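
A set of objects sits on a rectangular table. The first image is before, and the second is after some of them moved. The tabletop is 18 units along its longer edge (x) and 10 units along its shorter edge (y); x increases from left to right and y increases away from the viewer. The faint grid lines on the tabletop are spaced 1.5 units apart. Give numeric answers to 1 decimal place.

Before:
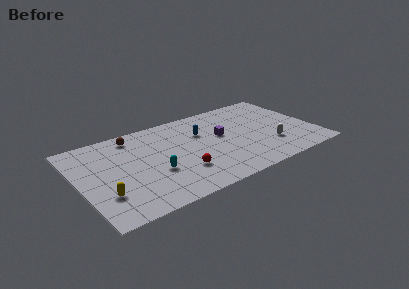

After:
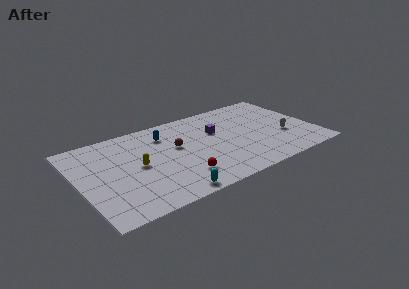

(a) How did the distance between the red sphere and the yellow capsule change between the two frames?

-1.8

Before: roughly 5.8 units apart; after: 4.0. That's 1.8 units closer together.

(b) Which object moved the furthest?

the brown sphere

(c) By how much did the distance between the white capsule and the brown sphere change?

-2.9

Before: roughly 11.3 units apart; after: 8.4. That's 2.9 units closer together.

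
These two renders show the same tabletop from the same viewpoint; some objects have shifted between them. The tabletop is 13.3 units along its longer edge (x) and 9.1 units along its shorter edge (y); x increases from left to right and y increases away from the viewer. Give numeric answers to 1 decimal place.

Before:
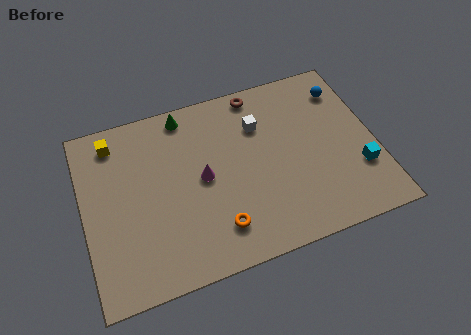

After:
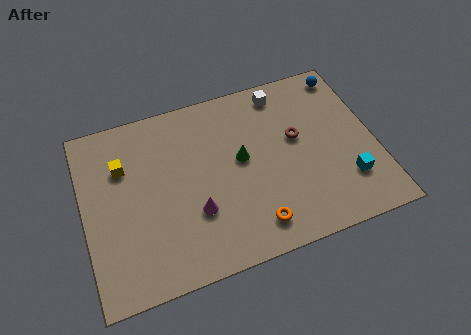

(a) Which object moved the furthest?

the green cone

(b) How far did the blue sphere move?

0.8

The blue sphere was near (12.2, 7.2) before and (12.4, 8.0) after, so it travelled √(0.2² + 0.8²) ≈ 0.8 units.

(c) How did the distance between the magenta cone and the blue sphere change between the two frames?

+1.7

They were about 7.3 units apart before and 9.0 after — 1.7 units further apart.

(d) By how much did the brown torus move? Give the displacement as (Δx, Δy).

(1.5, -2.9)

The brown torus was at about (8.3, 8.2) and moved to about (9.8, 5.3).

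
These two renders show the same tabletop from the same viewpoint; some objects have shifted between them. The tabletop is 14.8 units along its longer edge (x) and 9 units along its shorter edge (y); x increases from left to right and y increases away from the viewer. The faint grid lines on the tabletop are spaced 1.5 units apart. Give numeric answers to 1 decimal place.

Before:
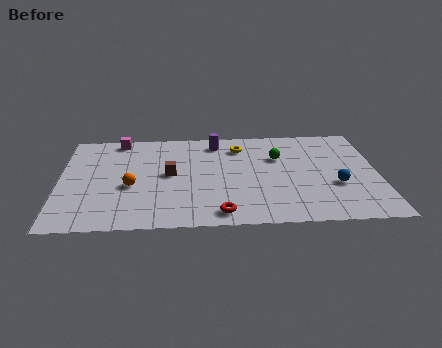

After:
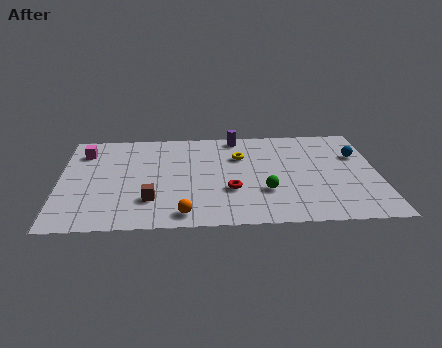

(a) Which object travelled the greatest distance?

the orange sphere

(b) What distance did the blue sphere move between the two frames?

2.9

The blue sphere moved from about (12.8, 3.3) to (13.9, 6.0), a distance of √(1.1² + 2.7²) ≈ 2.9.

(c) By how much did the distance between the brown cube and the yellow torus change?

+1.6

Before: roughly 4.1 units apart; after: 5.7. That's 1.6 units further apart.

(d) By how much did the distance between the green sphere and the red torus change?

-4.0

Before: roughly 5.6 units apart; after: 1.6. That's 4.0 units closer together.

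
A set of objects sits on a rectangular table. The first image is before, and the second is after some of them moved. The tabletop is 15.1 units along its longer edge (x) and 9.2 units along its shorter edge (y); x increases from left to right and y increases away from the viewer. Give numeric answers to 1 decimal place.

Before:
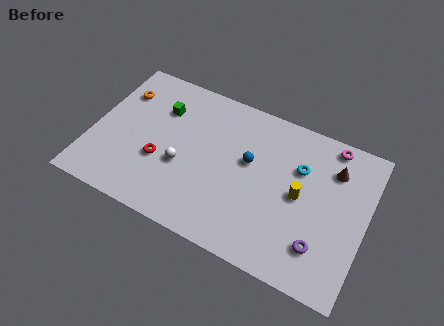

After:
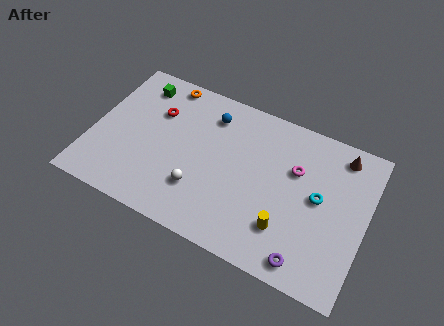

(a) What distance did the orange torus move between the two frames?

2.7

The orange torus was near (1.2, 6.8) before and (3.5, 8.3) after, so it travelled √(2.3² + 1.5²) ≈ 2.7 units.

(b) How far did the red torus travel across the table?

3.0

From (3.9, 3.4) to (3.3, 6.3), the red torus covered √(0.6² + 2.9²) ≈ 3.0 units.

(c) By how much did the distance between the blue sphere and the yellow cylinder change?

+3.9

The distance was about 3.0 in the first image and 6.9 in the second, so they moved 3.9 units further apart.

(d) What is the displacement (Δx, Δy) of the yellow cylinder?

(-0.5, -2.2)

The yellow cylinder was at about (11.5, 4.6) and moved to about (11.0, 2.4).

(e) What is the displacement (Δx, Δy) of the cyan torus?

(1.2, -1.3)

From the two frames, the cyan torus sits at roughly (11.3, 6.2) before and (12.5, 4.9) after.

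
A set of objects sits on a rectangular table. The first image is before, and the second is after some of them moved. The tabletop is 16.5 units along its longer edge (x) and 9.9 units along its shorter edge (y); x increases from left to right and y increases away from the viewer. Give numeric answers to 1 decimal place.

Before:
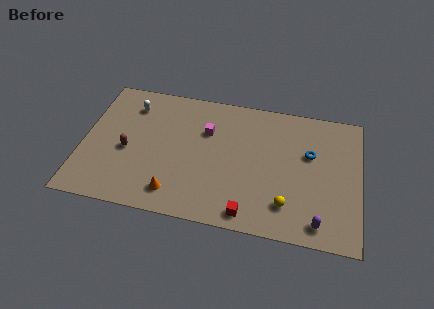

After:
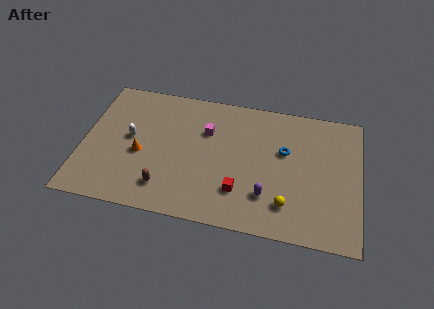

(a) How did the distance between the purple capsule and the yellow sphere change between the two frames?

-0.8

Before: roughly 2.1 units apart; after: 1.3. That's 0.8 units closer together.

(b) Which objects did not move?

the yellow sphere and the magenta cube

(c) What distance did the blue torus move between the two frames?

1.5

From (13.5, 6.2) to (12.0, 6.1), the blue torus covered √(1.5² + 0.1²) ≈ 1.5 units.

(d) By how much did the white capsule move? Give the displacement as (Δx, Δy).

(0.1, -2.5)

The white capsule started near (2.7, 7.8) and ended near (2.8, 5.3).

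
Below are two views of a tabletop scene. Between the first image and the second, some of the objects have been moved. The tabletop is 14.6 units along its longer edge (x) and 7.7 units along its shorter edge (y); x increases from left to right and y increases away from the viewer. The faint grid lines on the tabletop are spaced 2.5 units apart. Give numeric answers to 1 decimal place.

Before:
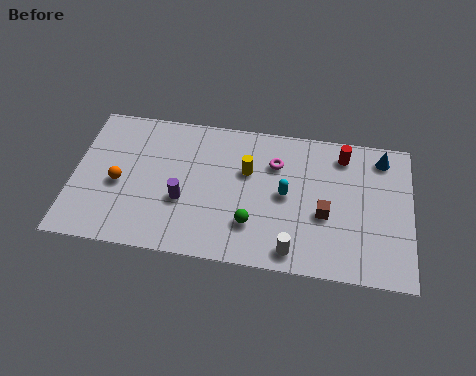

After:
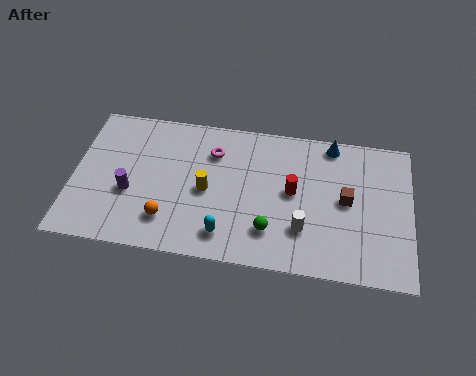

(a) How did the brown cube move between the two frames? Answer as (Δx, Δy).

(0.9, 0.9)

From the two frames, the brown cube sits at roughly (10.9, 3.1) before and (11.8, 4.0) after.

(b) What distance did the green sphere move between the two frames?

0.8

The green sphere was near (7.8, 2.1) before and (8.6, 1.9) after, so it travelled √(0.8² + 0.2²) ≈ 0.8 units.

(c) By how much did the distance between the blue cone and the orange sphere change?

-3.1

They were about 11.7 units apart before and 8.6 after — 3.1 units closer together.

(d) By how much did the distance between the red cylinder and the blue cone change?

+1.5

The distance was about 1.7 in the first image and 3.2 in the second, so they moved 1.5 units further apart.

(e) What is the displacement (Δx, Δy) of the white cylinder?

(0.4, 1.2)

The white cylinder was at about (9.6, 1.0) and moved to about (10.0, 2.2).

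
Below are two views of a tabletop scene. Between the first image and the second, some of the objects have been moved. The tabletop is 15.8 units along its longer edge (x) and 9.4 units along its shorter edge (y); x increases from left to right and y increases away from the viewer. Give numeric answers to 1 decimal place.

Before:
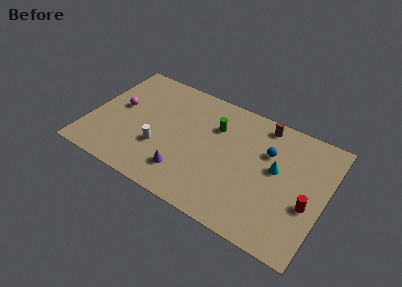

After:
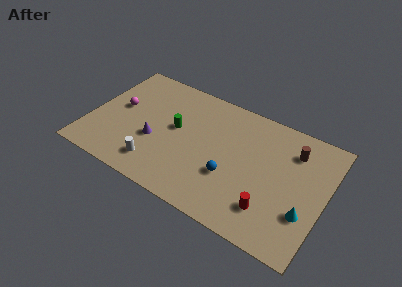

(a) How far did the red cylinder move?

2.7

From (14.8, 3.7) to (12.5, 2.2), the red cylinder covered √(2.3² + 1.5²) ≈ 2.7 units.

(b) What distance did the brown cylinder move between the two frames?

2.5

The brown cylinder moved from about (11.2, 8.3) to (13.4, 7.2), a distance of √(2.2² + 1.1²) ≈ 2.5.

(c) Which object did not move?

the magenta sphere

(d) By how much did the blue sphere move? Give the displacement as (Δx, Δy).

(-2.1, -3.0)

The blue sphere started near (11.8, 6.3) and ended near (9.7, 3.3).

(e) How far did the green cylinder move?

2.9

From (8.2, 6.6) to (5.7, 5.2), the green cylinder covered √(2.5² + 1.4²) ≈ 2.9 units.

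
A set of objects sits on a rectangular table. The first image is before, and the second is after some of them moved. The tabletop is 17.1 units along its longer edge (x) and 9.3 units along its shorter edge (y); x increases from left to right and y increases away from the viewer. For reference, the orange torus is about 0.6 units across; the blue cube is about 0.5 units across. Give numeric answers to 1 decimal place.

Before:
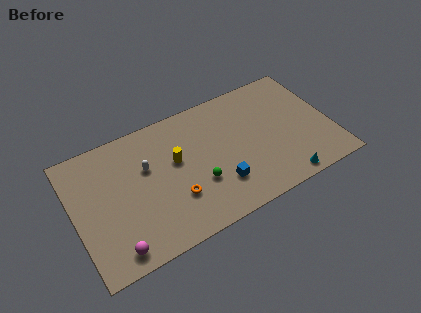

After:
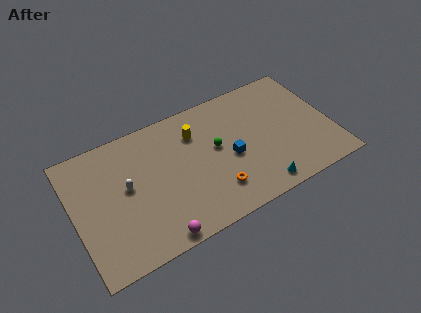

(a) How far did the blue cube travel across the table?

1.9

From (9.3, 2.5) to (10.3, 4.1), the blue cube covered √(1.0² + 1.6²) ≈ 1.9 units.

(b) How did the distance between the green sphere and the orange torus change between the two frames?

+1.4

The distance was about 1.6 in the first image and 3.0 in the second, so they moved 1.4 units further apart.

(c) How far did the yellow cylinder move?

2.1

The yellow cylinder was near (6.8, 5.5) before and (8.3, 6.9) after, so it travelled √(1.5² + 1.4²) ≈ 2.1 units.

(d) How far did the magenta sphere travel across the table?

2.7

The magenta sphere was near (2.2, 1.2) before and (4.9, 0.8) after, so it travelled √(2.7² + 0.4²) ≈ 2.7 units.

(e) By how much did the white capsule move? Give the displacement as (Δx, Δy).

(-1.4, -0.8)

The white capsule was at about (4.9, 5.9) and moved to about (3.5, 5.1).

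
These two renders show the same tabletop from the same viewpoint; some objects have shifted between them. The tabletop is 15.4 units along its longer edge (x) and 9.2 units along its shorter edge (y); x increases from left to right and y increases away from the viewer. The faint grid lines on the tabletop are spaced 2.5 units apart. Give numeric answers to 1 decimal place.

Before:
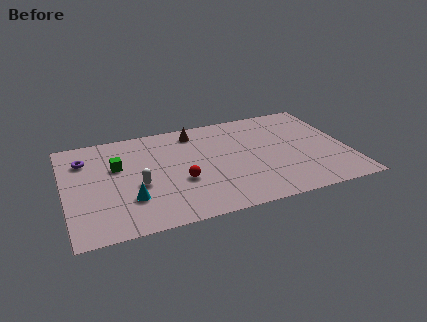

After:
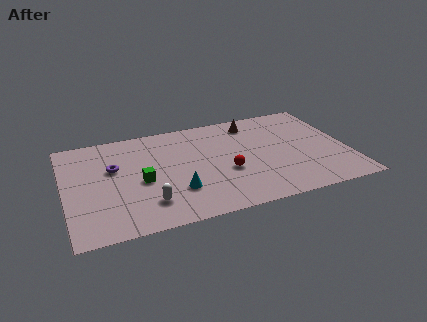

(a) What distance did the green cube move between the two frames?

2.1

From (2.9, 5.8) to (4.1, 4.1), the green cube covered √(1.2² + 1.7²) ≈ 2.1 units.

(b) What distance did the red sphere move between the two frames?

2.5

The red sphere was near (6.2, 3.5) before and (8.7, 3.6) after, so it travelled √(2.5² + 0.1²) ≈ 2.5 units.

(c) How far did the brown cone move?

3.2

The brown cone moved from about (7.3, 7.8) to (10.5, 7.7), a distance of √(3.2² + 0.1²) ≈ 3.2.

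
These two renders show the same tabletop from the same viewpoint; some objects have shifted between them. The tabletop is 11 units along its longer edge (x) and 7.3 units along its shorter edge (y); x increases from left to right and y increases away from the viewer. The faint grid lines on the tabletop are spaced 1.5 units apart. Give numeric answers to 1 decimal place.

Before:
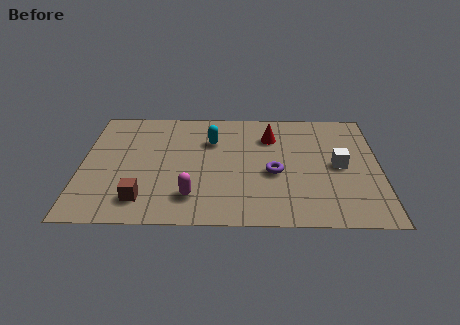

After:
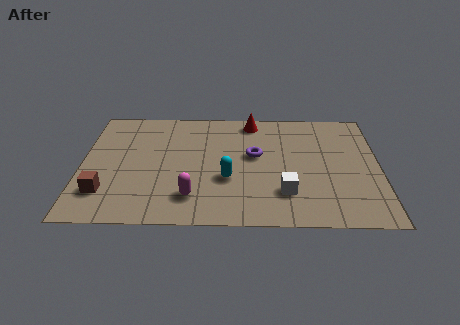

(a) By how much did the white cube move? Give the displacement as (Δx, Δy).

(-2.0, -1.7)

From the two frames, the white cube sits at roughly (9.5, 3.6) before and (7.5, 1.9) after.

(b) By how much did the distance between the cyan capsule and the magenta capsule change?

-1.9

Before: roughly 3.6 units apart; after: 1.7. That's 1.9 units closer together.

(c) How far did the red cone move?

1.2

The red cone moved from about (7.0, 5.4) to (6.3, 6.4), a distance of √(0.7² + 1.0²) ≈ 1.2.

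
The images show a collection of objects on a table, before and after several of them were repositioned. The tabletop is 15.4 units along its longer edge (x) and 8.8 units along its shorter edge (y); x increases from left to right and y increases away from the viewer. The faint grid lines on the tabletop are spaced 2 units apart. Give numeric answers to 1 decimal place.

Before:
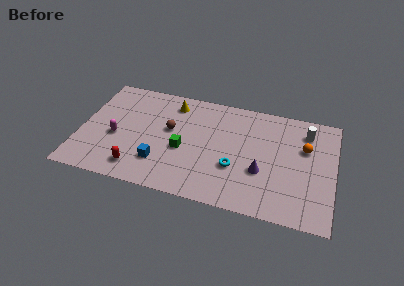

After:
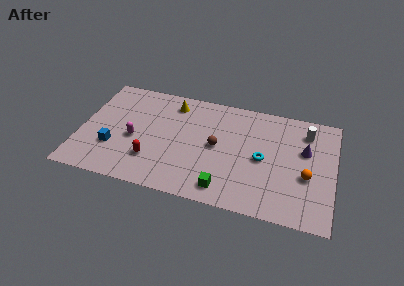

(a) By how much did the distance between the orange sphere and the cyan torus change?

-2.1

Before: roughly 4.9 units apart; after: 2.8. That's 2.1 units closer together.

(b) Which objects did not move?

the white cylinder and the yellow cone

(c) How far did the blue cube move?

2.9

From (5.0, 2.3) to (2.1, 2.8), the blue cube covered √(2.9² + 0.5²) ≈ 2.9 units.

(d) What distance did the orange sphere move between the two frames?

2.2

From (13.6, 5.7) to (13.8, 3.5), the orange sphere covered √(0.2² + 2.2²) ≈ 2.2 units.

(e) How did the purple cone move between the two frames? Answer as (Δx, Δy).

(2.5, 2.3)

From the two frames, the purple cone sits at roughly (11.1, 3.2) before and (13.6, 5.5) after.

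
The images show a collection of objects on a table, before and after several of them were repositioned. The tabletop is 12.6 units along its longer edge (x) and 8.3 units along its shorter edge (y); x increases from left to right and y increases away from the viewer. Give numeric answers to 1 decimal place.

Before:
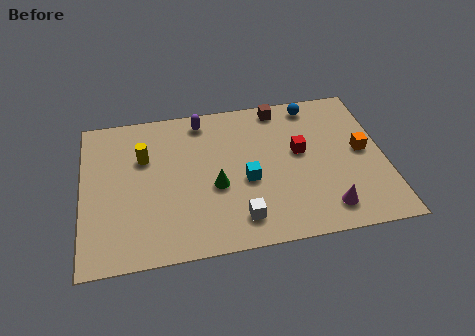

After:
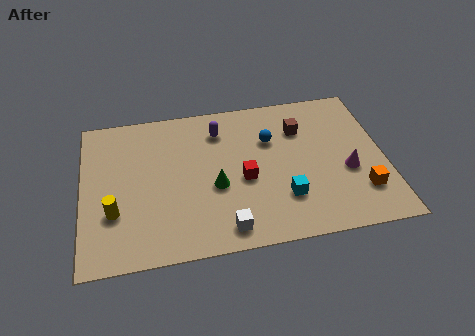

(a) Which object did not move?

the green cone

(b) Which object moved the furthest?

the yellow cylinder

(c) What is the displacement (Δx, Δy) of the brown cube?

(0.8, -1.4)

The brown cube was at about (8.4, 7.4) and moved to about (9.2, 6.0).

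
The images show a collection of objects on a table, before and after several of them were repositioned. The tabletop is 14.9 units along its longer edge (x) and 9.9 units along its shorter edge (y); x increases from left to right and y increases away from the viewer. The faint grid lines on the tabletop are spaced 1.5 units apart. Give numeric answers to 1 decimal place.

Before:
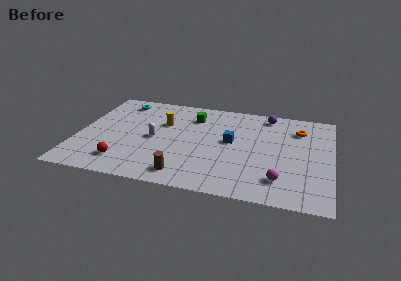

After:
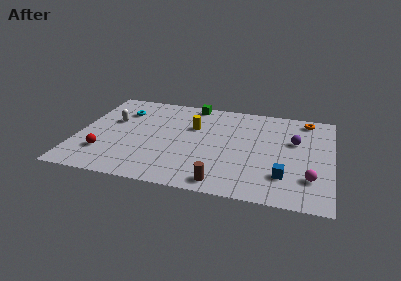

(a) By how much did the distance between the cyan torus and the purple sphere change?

+1.6

They were about 8.8 units apart before and 10.4 after — 1.6 units further apart.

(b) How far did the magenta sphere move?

1.8

From (12.0, 2.1) to (13.7, 2.6), the magenta sphere covered √(1.7² + 0.5²) ≈ 1.8 units.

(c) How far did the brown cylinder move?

2.2

The brown cylinder was near (6.5, 1.4) before and (8.7, 1.1) after, so it travelled √(2.2² + 0.3²) ≈ 2.2 units.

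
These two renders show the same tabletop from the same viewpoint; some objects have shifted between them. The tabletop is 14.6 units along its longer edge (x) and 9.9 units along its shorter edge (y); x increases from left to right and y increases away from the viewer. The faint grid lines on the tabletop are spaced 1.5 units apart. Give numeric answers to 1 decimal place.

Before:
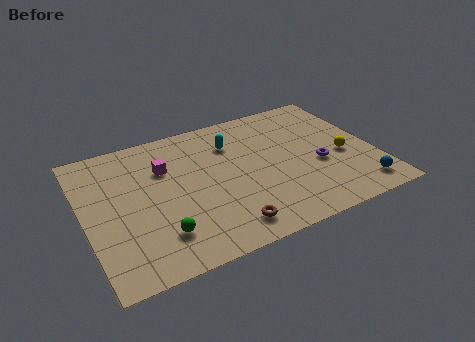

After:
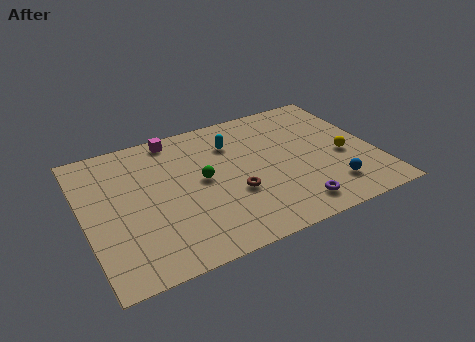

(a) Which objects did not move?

the yellow sphere and the cyan capsule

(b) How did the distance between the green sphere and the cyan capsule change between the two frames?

-3.8

The distance was about 6.6 in the first image and 2.8 in the second, so they moved 3.8 units closer together.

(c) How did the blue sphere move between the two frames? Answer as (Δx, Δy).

(-1.4, 0.6)

From the two frames, the blue sphere sits at roughly (13.4, 1.5) before and (12.0, 2.1) after.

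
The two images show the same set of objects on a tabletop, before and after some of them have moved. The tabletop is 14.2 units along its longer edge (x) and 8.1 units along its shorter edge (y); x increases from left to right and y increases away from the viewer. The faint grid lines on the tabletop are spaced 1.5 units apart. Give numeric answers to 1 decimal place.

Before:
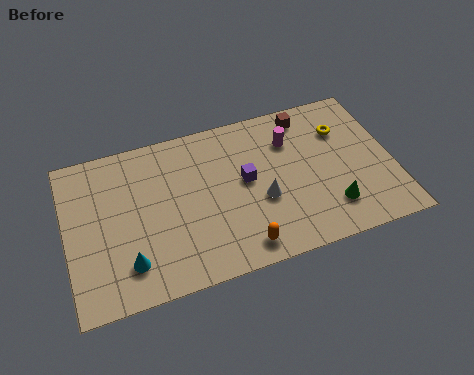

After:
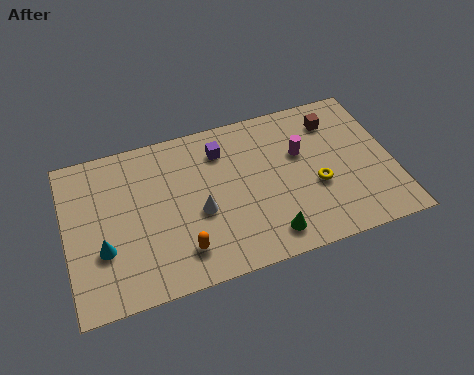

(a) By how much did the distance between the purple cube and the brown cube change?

+1.1

The distance was about 3.9 in the first image and 5.0 in the second, so they moved 1.1 units further apart.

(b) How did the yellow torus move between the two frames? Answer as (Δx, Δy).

(-1.4, -2.6)

The yellow torus was at about (12.2, 5.8) and moved to about (10.8, 3.2).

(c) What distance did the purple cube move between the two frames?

2.1

The purple cube moved from about (7.8, 4.4) to (6.9, 6.3), a distance of √(0.9² + 1.9²) ≈ 2.1.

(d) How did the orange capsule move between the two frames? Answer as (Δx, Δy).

(-2.5, 0.6)

The orange capsule was at about (7.3, 1.1) and moved to about (4.8, 1.7).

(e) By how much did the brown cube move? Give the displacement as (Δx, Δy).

(1.2, -0.6)

The brown cube was at about (10.7, 7.0) and moved to about (11.9, 6.4).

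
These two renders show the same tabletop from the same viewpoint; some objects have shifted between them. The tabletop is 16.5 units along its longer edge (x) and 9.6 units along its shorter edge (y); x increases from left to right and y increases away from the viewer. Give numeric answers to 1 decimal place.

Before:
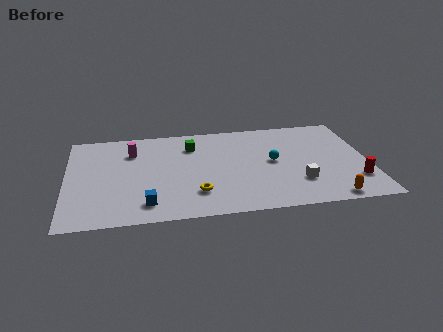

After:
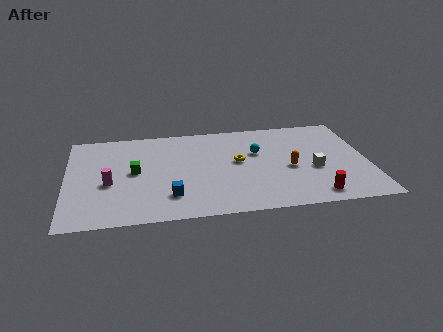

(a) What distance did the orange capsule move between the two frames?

3.9

The orange capsule was near (14.2, 0.9) before and (12.2, 4.2) after, so it travelled √(2.0² + 3.3²) ≈ 3.9 units.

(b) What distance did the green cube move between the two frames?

3.9

From (6.9, 7.3) to (3.7, 5.0), the green cube covered √(3.2² + 2.3²) ≈ 3.9 units.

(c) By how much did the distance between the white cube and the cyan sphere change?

+1.1

Before: roughly 2.6 units apart; after: 3.7. That's 1.1 units further apart.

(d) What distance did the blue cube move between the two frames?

1.4

From (4.3, 1.7) to (5.6, 2.3), the blue cube covered √(1.3² + 0.6²) ≈ 1.4 units.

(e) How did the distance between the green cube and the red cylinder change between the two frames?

+0.4

The distance was about 10.0 in the first image and 10.4 in the second, so they moved 0.4 units further apart.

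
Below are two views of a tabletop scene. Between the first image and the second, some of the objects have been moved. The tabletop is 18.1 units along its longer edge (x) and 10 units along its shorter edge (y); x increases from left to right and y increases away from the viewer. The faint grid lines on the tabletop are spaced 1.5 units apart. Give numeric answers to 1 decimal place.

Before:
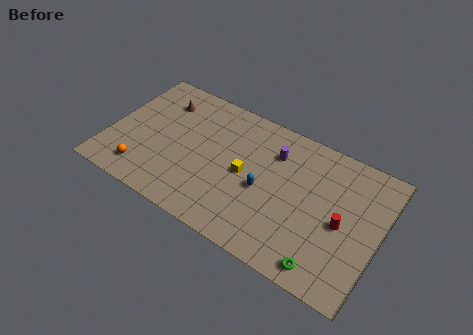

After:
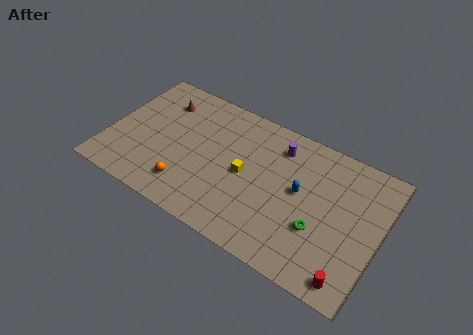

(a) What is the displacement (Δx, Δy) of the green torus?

(-0.8, 2.3)

From the two frames, the green torus sits at roughly (15.1, 1.2) before and (14.3, 3.5) after.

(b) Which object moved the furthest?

the red cylinder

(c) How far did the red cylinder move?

3.5

The red cylinder was near (15.7, 4.6) before and (16.7, 1.2) after, so it travelled √(1.0² + 3.4²) ≈ 3.5 units.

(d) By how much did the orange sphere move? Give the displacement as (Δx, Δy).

(3.0, 0.3)

The orange sphere started near (2.7, 1.8) and ended near (5.7, 2.1).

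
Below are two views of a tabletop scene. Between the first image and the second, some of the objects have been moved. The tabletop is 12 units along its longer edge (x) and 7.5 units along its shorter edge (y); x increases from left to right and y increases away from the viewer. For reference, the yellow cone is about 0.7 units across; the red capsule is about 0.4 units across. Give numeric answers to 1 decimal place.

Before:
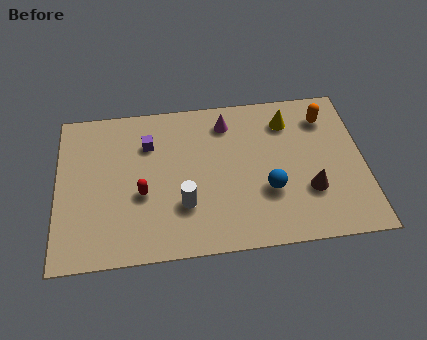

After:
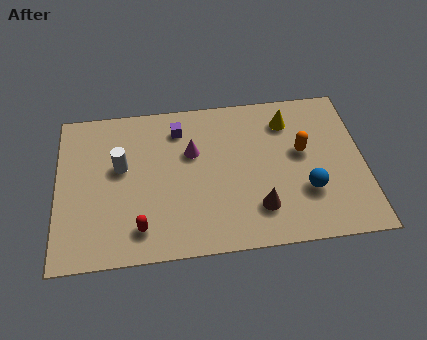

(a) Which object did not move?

the yellow cone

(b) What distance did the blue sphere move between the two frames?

1.5

The blue sphere moved from about (8.2, 2.6) to (9.7, 2.4), a distance of √(1.5² + 0.2²) ≈ 1.5.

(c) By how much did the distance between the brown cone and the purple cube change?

-1.7

Before: roughly 6.9 units apart; after: 5.2. That's 1.7 units closer together.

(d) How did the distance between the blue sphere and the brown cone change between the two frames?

+0.4

Before: roughly 1.6 units apart; after: 2.0. That's 0.4 units further apart.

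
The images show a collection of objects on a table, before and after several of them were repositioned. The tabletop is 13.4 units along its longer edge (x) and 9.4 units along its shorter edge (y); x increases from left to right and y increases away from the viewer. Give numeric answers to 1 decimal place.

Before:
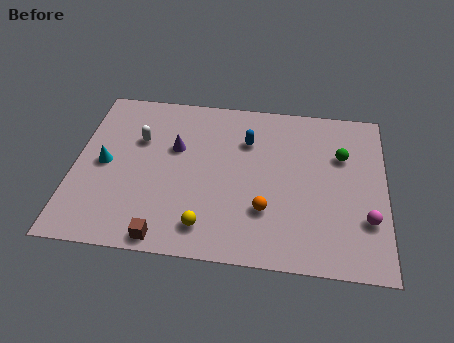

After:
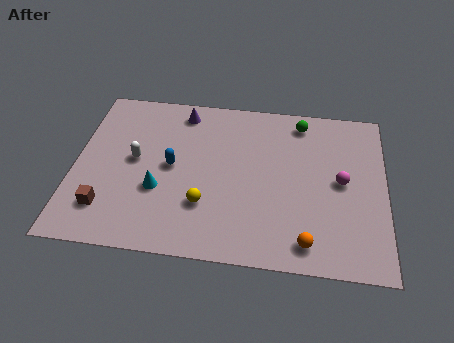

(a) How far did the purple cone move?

2.2

The purple cone was near (4.3, 5.9) before and (4.5, 8.1) after, so it travelled √(0.2² + 2.2²) ≈ 2.2 units.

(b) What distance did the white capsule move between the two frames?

1.2

From (2.7, 6.2) to (2.6, 5.0), the white capsule covered √(0.1² + 1.2²) ≈ 1.2 units.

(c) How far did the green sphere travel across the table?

2.5

The green sphere was near (11.5, 6.3) before and (9.7, 8.1) after, so it travelled √(1.8² + 1.8²) ≈ 2.5 units.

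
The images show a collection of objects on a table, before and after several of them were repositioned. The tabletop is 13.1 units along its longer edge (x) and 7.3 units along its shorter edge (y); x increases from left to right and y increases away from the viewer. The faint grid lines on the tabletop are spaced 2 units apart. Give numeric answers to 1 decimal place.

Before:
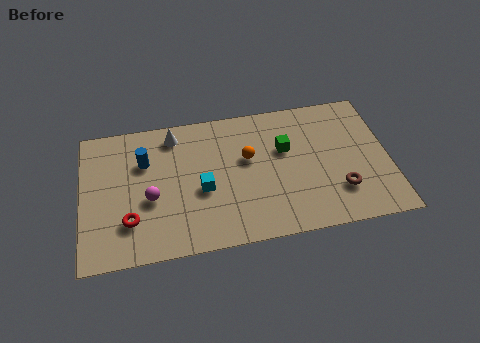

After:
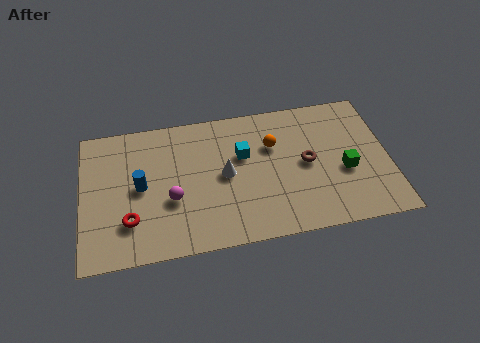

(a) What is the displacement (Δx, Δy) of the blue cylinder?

(-0.2, -1.3)

From the two frames, the blue cylinder sits at roughly (2.7, 5.0) before and (2.5, 3.7) after.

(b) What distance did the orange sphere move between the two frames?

1.2

The orange sphere moved from about (7.1, 4.4) to (8.2, 4.9), a distance of √(1.1² + 0.5²) ≈ 1.2.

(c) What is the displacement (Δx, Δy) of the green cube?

(2.5, -1.6)

The green cube was at about (8.7, 4.6) and moved to about (11.2, 3.0).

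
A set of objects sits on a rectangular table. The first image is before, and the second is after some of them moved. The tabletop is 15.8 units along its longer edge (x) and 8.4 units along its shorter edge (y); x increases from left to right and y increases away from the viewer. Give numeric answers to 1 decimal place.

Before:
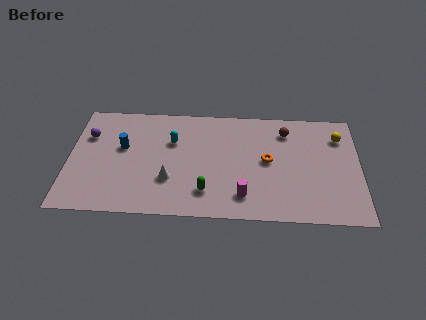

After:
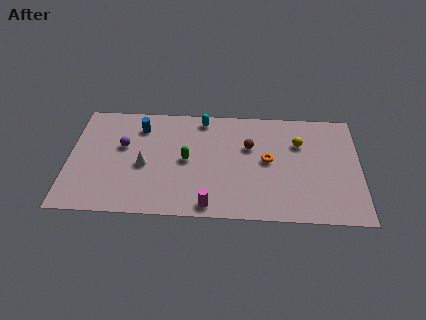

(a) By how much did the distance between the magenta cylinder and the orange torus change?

+1.7

The distance was about 3.0 in the first image and 4.7 in the second, so they moved 1.7 units further apart.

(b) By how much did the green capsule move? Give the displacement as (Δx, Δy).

(-1.1, 2.3)

The green capsule started near (7.5, 1.9) and ended near (6.4, 4.2).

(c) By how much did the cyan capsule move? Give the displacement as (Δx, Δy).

(1.6, 1.8)

The cyan capsule was at about (5.6, 5.6) and moved to about (7.2, 7.4).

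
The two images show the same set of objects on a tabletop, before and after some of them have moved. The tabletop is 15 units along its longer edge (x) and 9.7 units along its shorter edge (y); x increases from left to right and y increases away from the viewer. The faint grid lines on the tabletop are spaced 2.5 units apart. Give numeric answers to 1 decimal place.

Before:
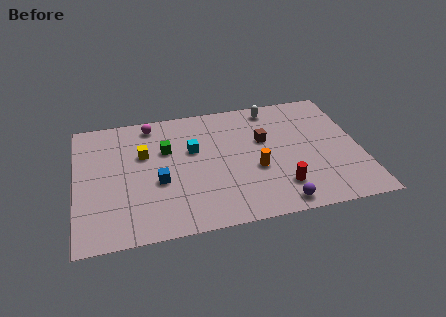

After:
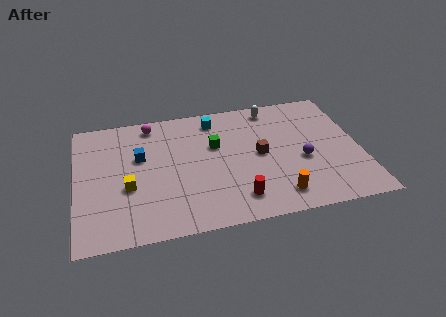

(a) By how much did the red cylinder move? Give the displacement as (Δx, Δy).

(-2.3, -0.4)

The red cylinder started near (10.6, 2.2) and ended near (8.3, 1.8).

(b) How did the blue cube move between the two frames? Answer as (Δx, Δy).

(-0.9, 2.1)

The blue cube was at about (4.3, 3.9) and moved to about (3.4, 6.0).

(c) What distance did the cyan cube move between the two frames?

2.6

From (6.2, 6.0) to (7.5, 8.2), the cyan cube covered √(1.3² + 2.2²) ≈ 2.6 units.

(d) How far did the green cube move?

2.6

The green cube moved from about (4.8, 6.3) to (7.4, 6.1), a distance of √(2.6² + 0.2²) ≈ 2.6.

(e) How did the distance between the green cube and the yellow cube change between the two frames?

+4.0

They were about 1.2 units apart before and 5.2 after — 4.0 units further apart.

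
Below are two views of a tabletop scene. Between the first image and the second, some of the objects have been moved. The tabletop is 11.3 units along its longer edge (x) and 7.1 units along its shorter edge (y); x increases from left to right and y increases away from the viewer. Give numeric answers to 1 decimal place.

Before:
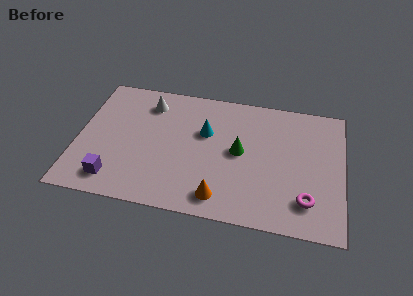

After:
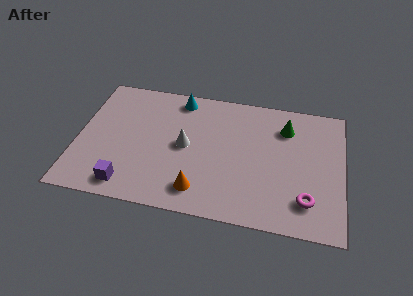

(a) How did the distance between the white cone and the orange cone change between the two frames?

-3.3

Before: roughly 5.7 units apart; after: 2.4. That's 3.3 units closer together.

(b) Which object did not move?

the magenta torus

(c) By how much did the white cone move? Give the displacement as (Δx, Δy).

(1.7, -2.1)

The white cone was at about (2.9, 5.7) and moved to about (4.6, 3.6).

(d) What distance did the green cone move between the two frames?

2.5

From (6.9, 3.7) to (8.8, 5.4), the green cone covered √(1.9² + 1.7²) ≈ 2.5 units.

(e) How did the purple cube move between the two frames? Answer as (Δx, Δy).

(0.6, -0.2)

The purple cube started near (1.7, 1.2) and ended near (2.3, 1.0).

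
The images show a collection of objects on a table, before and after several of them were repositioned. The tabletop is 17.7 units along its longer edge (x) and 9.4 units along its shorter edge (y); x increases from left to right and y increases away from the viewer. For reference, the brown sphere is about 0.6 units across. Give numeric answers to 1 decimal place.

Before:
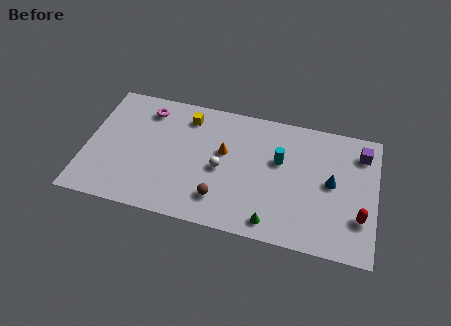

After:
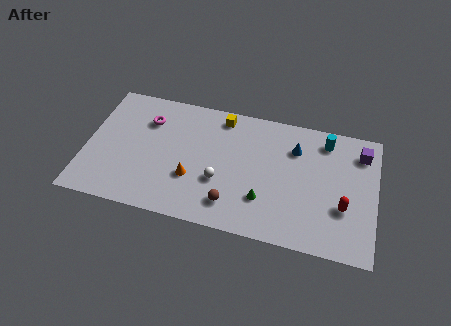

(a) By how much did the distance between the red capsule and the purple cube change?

-0.4

They were about 4.7 units apart before and 4.3 after — 0.4 units closer together.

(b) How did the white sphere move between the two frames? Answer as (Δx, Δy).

(0.0, -0.9)

The white sphere was at about (8.3, 4.3) and moved to about (8.3, 3.4).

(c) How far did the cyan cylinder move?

3.4

From (11.8, 5.8) to (14.5, 7.9), the cyan cylinder covered √(2.7² + 2.1²) ≈ 3.4 units.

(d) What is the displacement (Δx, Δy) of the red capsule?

(-1.0, 0.5)

The red capsule started near (16.8, 2.8) and ended near (15.8, 3.3).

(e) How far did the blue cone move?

3.0

The blue cone was near (15.0, 4.9) before and (12.7, 6.9) after, so it travelled √(2.3² + 2.0²) ≈ 3.0 units.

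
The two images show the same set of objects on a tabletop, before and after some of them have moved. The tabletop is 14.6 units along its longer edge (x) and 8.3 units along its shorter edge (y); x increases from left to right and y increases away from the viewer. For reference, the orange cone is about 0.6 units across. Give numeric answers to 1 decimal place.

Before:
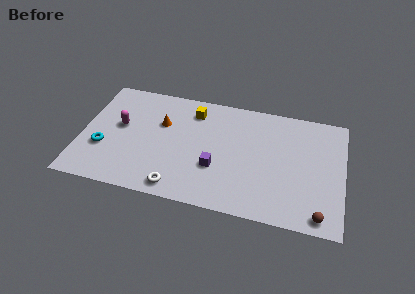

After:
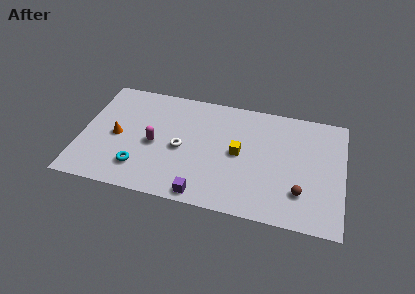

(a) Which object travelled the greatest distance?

the yellow cube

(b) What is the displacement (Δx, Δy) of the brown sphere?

(-1.1, 1.3)

The brown sphere started near (13.4, 0.9) and ended near (12.3, 2.2).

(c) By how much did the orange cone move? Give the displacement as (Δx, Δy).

(-2.4, -1.5)

The orange cone was at about (4.4, 5.4) and moved to about (2.0, 3.9).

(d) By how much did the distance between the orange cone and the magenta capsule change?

-0.3

They were about 2.4 units apart before and 2.1 after — 0.3 units closer together.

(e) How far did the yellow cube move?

3.7

The yellow cube moved from about (6.1, 6.7) to (8.8, 4.2), a distance of √(2.7² + 2.5²) ≈ 3.7.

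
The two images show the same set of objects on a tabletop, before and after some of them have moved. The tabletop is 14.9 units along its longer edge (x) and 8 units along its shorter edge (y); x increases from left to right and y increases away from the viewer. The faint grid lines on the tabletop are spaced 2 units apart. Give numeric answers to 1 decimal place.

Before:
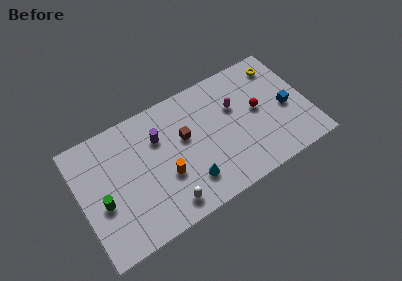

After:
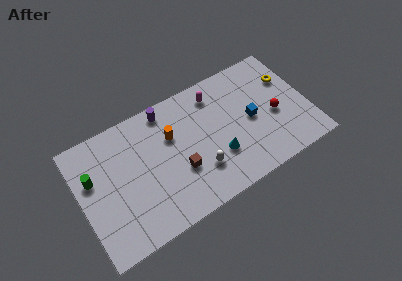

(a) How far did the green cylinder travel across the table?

1.8

The green cylinder moved from about (1.3, 3.3) to (0.9, 5.1), a distance of √(0.4² + 1.8²) ≈ 1.8.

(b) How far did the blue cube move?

2.3

From (13.5, 3.6) to (11.2, 3.9), the blue cube covered √(2.3² + 0.3²) ≈ 2.3 units.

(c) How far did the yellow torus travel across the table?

1.2

The yellow torus was near (13.5, 6.6) before and (13.9, 5.5) after, so it travelled √(0.4² + 1.1²) ≈ 1.2 units.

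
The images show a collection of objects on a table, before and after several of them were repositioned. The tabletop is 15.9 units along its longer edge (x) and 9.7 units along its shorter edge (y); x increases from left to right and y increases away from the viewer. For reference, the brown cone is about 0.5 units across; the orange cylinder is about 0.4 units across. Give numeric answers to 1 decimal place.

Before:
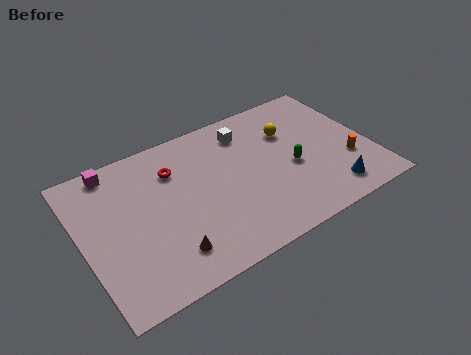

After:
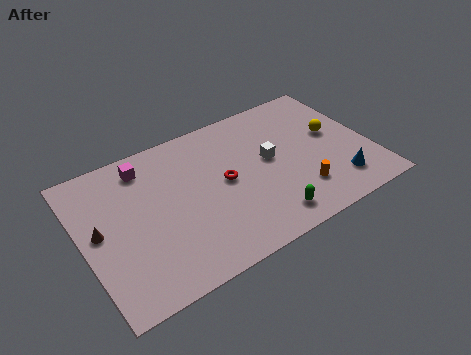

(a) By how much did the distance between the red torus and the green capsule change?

-2.9

They were about 6.8 units apart before and 3.9 after — 2.9 units closer together.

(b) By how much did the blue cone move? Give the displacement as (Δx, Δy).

(0.5, 0.4)

The blue cone was at about (13.2, 1.6) and moved to about (13.7, 2.0).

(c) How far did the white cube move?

2.7

The white cube moved from about (9.5, 7.8) to (10.4, 5.3), a distance of √(0.9² + 2.5²) ≈ 2.7.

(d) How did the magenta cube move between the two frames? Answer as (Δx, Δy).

(1.6, -0.6)

The magenta cube was at about (2.2, 8.7) and moved to about (3.8, 8.1).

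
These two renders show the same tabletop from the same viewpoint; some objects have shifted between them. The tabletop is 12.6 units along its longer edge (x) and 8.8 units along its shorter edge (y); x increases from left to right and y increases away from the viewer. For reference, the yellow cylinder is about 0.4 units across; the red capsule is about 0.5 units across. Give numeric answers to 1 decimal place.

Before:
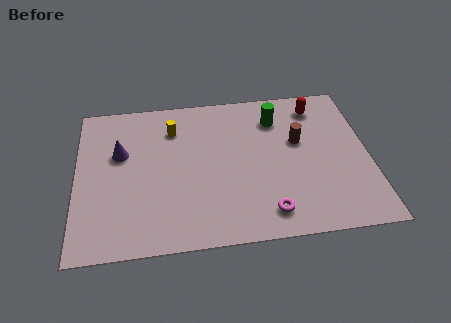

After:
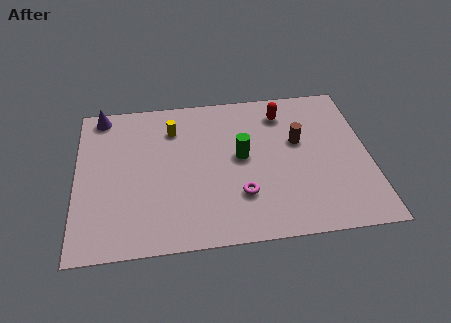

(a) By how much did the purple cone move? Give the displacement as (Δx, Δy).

(-0.8, 2.4)

The purple cone was at about (1.9, 5.5) and moved to about (1.1, 7.9).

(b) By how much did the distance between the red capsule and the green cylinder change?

+1.2

Before: roughly 1.9 units apart; after: 3.1. That's 1.2 units further apart.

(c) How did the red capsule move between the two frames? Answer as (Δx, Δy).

(-1.5, -0.2)

The red capsule started near (10.5, 7.3) and ended near (9.0, 7.1).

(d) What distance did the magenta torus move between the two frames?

1.6

From (8.1, 1.4) to (7.0, 2.5), the magenta torus covered √(1.1² + 1.1²) ≈ 1.6 units.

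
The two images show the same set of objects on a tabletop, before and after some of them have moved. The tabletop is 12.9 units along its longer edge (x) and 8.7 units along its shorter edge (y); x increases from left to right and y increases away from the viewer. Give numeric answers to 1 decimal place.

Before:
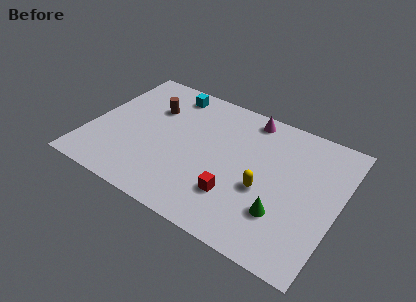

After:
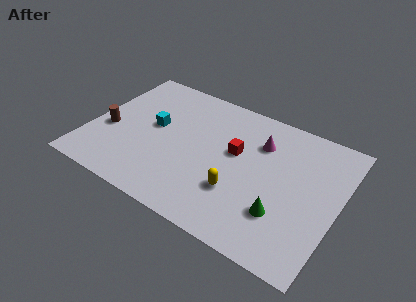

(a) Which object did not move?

the green cone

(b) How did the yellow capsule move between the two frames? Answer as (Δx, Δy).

(-1.2, -0.8)

The yellow capsule started near (9.2, 3.5) and ended near (8.0, 2.7).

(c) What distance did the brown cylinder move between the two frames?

3.1

The brown cylinder moved from about (2.9, 6.0) to (1.0, 3.5), a distance of √(1.9² + 2.5²) ≈ 3.1.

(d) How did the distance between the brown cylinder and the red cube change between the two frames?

+0.5

The distance was about 6.2 in the first image and 6.7 in the second, so they moved 0.5 units further apart.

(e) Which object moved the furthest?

the brown cylinder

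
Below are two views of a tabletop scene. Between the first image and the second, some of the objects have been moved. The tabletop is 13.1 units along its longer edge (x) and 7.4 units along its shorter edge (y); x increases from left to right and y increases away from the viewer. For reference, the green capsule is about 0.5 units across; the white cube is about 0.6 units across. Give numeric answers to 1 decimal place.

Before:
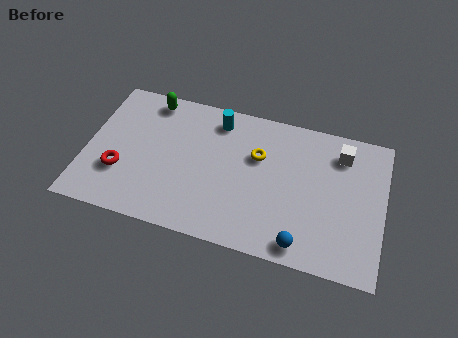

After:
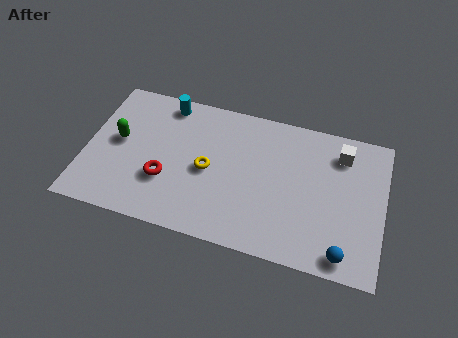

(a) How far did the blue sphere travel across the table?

1.8

The blue sphere moved from about (9.7, 0.9) to (11.5, 0.9), a distance of √(1.8² + 0.0²) ≈ 1.8.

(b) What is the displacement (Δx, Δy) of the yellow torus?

(-2.1, -1.3)

The yellow torus was at about (7.5, 4.8) and moved to about (5.4, 3.5).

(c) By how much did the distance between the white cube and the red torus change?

-1.9

The distance was about 10.1 in the first image and 8.2 in the second, so they moved 1.9 units closer together.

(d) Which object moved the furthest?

the green capsule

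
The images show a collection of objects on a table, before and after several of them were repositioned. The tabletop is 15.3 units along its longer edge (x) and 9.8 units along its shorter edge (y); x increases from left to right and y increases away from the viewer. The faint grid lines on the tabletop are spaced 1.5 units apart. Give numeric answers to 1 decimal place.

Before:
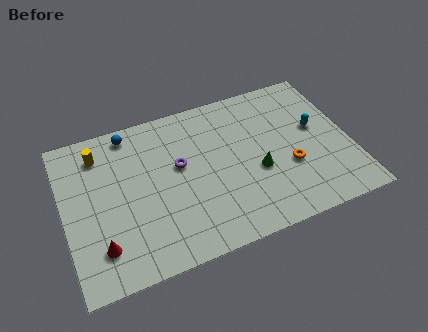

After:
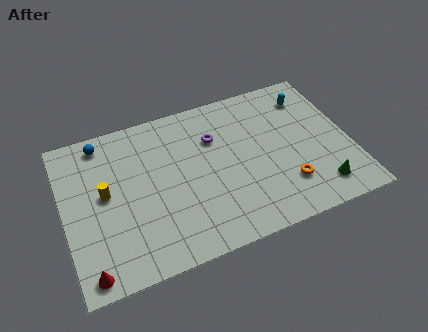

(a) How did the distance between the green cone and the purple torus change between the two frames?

+2.8

Before: roughly 4.4 units apart; after: 7.2. That's 2.8 units further apart.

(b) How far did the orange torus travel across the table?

1.1

From (11.9, 3.6) to (11.6, 2.5), the orange torus covered √(0.3² + 1.1²) ≈ 1.1 units.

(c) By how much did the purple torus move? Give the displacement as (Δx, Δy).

(2.0, 1.1)

The purple torus was at about (6.2, 5.7) and moved to about (8.2, 6.8).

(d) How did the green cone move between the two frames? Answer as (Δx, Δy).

(3.1, -2.2)

The green cone started near (10.2, 3.9) and ended near (13.3, 1.7).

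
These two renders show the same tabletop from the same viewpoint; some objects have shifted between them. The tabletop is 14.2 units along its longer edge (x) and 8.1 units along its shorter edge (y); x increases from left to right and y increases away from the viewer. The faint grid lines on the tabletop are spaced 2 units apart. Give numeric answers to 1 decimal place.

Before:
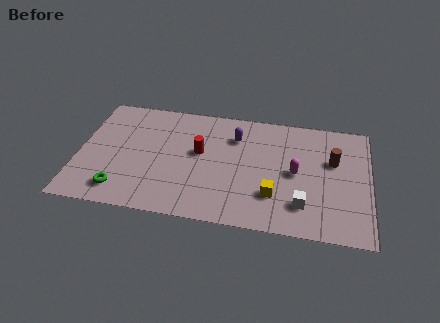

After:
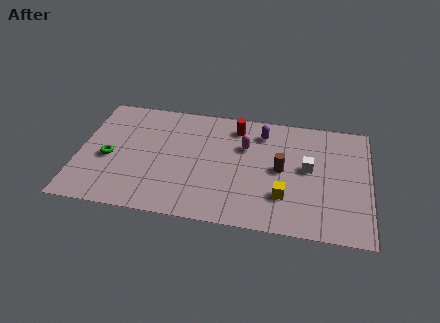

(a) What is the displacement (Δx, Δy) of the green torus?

(-0.7, 2.1)

The green torus was at about (2.2, 1.4) and moved to about (1.5, 3.5).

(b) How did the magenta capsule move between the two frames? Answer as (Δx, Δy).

(-2.5, 1.4)

The magenta capsule was at about (10.6, 4.0) and moved to about (8.1, 5.4).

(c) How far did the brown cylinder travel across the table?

2.7

The brown cylinder was near (12.4, 5.1) before and (9.9, 4.1) after, so it travelled √(2.5² + 1.0²) ≈ 2.7 units.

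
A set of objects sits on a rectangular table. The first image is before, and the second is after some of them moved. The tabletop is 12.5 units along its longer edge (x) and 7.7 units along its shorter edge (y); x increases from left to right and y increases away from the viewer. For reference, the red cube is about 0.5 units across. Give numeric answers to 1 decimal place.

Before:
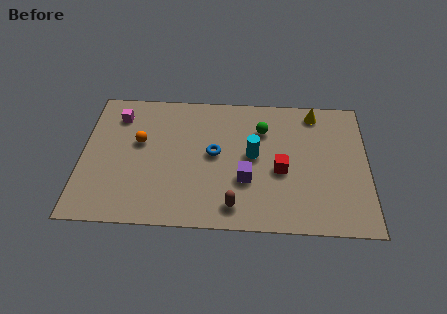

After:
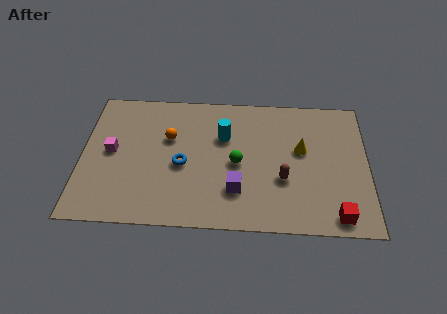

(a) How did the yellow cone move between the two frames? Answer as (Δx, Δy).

(-0.6, -2.2)

From the two frames, the yellow cone sits at roughly (10.2, 6.7) before and (9.6, 4.5) after.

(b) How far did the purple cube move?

0.7

The purple cube moved from about (7.2, 2.7) to (6.8, 2.1), a distance of √(0.4² + 0.6²) ≈ 0.7.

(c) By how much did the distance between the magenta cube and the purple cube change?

-0.8

The distance was about 6.6 in the first image and 5.8 in the second, so they moved 0.8 units closer together.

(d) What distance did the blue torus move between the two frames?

1.6

The blue torus moved from about (5.8, 4.1) to (4.4, 3.4), a distance of √(1.4² + 0.7²) ≈ 1.6.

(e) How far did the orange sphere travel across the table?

1.3

The orange sphere moved from about (2.5, 4.6) to (3.8, 4.9), a distance of √(1.3² + 0.3²) ≈ 1.3.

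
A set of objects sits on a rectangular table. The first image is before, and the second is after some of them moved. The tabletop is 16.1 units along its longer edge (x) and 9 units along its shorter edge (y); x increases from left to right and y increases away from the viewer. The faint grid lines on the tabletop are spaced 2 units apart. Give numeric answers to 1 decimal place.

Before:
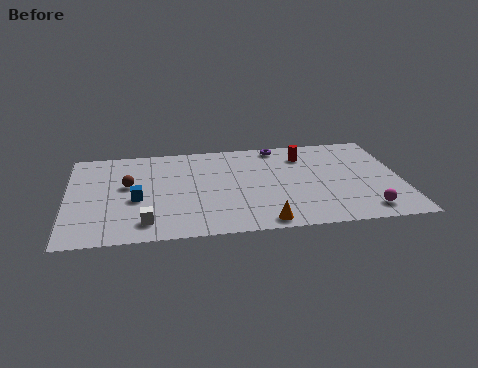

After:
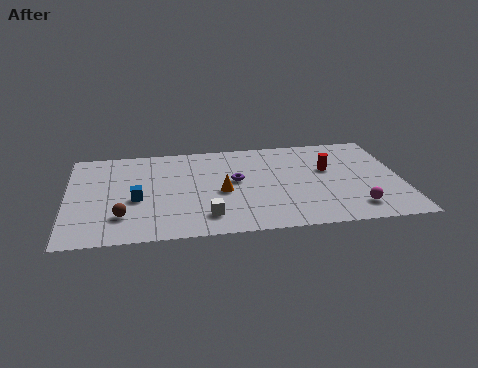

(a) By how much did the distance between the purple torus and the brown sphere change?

-1.8

They were about 7.9 units apart before and 6.1 after — 1.8 units closer together.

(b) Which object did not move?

the blue cube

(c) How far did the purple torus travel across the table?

3.8

From (10.3, 8.1) to (8.1, 5.0), the purple torus covered √(2.2² + 3.1²) ≈ 3.8 units.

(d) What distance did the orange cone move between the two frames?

3.6

The orange cone moved from about (9.3, 0.9) to (7.4, 4.0), a distance of √(1.9² + 3.1²) ≈ 3.6.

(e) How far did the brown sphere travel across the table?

2.9

The brown sphere was near (2.9, 5.2) before and (2.6, 2.3) after, so it travelled √(0.3² + 2.9²) ≈ 2.9 units.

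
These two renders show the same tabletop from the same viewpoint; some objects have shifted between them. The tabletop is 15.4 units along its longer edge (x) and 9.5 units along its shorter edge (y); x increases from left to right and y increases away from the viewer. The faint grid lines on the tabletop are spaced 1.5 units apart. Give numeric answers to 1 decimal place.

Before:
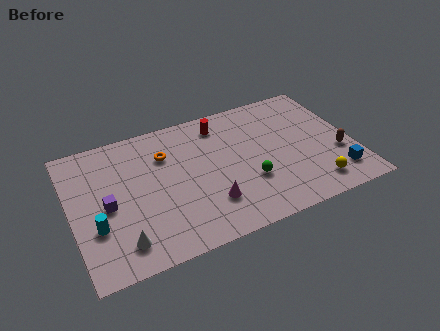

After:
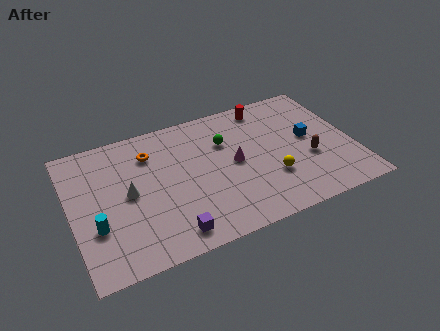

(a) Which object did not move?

the cyan cylinder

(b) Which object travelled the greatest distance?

the purple cube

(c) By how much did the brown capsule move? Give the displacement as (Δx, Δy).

(-1.6, 0.2)

From the two frames, the brown capsule sits at roughly (14.5, 3.4) before and (12.9, 3.6) after.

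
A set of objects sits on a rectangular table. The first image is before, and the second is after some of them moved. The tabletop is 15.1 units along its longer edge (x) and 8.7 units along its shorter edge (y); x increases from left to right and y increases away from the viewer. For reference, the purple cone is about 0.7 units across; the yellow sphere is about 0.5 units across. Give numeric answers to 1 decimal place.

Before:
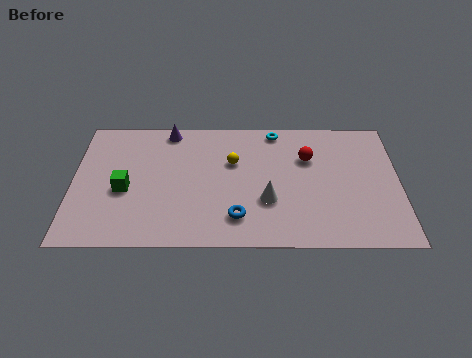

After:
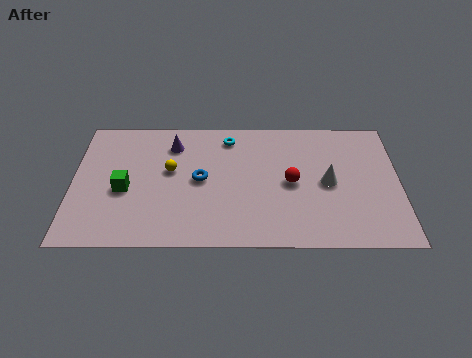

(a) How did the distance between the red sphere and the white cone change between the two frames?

-1.8

The distance was about 3.5 in the first image and 1.7 in the second, so they moved 1.8 units closer together.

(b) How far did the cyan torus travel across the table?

2.3

The cyan torus moved from about (9.4, 7.8) to (7.2, 7.3), a distance of √(2.2² + 0.5²) ≈ 2.3.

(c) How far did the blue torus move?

3.0

From (7.6, 1.9) to (5.9, 4.4), the blue torus covered √(1.7² + 2.5²) ≈ 3.0 units.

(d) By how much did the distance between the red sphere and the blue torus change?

-1.0

They were about 5.2 units apart before and 4.2 after — 1.0 units closer together.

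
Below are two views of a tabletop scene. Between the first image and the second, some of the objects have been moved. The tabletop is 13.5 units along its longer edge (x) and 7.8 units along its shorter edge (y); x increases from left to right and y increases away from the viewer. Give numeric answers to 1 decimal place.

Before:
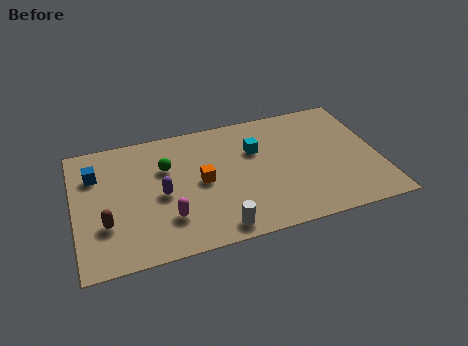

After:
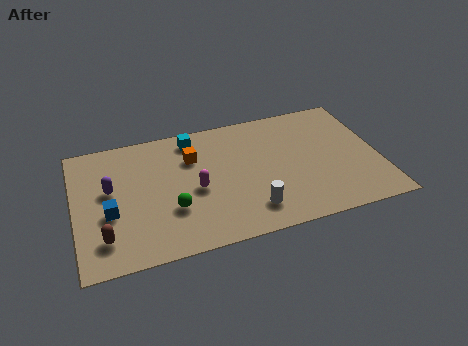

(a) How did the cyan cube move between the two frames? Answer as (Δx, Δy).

(-2.7, 1.5)

The cyan cube started near (8.1, 5.2) and ended near (5.4, 6.7).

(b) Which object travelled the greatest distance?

the cyan cube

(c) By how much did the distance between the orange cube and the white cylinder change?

+1.5

Before: roughly 3.0 units apart; after: 4.5. That's 1.5 units further apart.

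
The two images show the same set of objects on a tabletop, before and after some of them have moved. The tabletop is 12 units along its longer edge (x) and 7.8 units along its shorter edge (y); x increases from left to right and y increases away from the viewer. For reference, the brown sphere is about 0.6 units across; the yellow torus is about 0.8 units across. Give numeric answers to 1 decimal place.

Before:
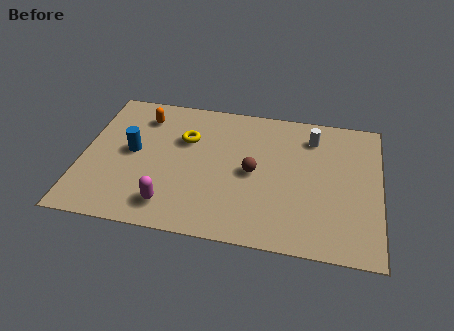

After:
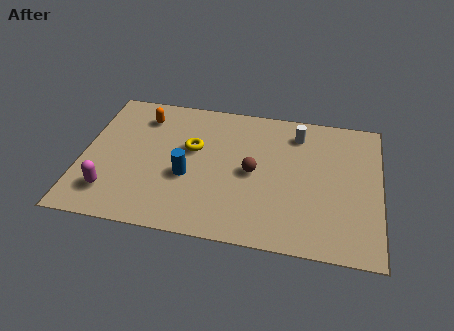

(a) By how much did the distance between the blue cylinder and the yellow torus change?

-0.8

They were about 2.4 units apart before and 1.6 after — 0.8 units closer together.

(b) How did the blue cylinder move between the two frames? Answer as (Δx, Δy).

(2.3, -1.0)

The blue cylinder was at about (2.0, 4.1) and moved to about (4.3, 3.1).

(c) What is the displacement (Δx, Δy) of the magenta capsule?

(-2.4, 0.3)

From the two frames, the magenta capsule sits at roughly (3.7, 1.4) before and (1.3, 1.7) after.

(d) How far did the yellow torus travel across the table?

0.6

The yellow torus was near (4.1, 5.2) before and (4.4, 4.7) after, so it travelled √(0.3² + 0.5²) ≈ 0.6 units.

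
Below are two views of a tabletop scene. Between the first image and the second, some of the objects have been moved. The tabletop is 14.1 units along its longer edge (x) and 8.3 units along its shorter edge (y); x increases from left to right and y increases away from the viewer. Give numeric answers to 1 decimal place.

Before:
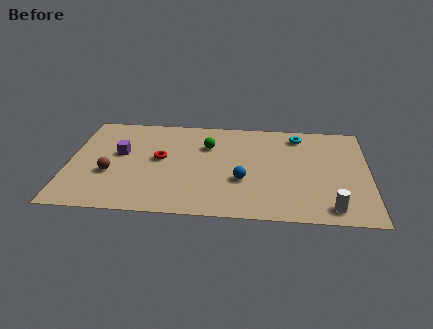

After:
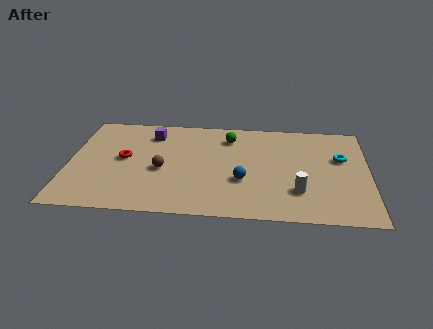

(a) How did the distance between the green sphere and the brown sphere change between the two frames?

-0.9

Before: roughly 5.2 units apart; after: 4.3. That's 0.9 units closer together.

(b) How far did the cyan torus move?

2.7

The cyan torus was near (10.8, 7.0) before and (12.8, 5.2) after, so it travelled √(2.0² + 1.8²) ≈ 2.7 units.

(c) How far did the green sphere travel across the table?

1.3

From (6.5, 5.8) to (7.5, 6.6), the green sphere covered √(1.0² + 0.8²) ≈ 1.3 units.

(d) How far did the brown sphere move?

2.5

From (2.0, 3.1) to (4.4, 3.6), the brown sphere covered √(2.4² + 0.5²) ≈ 2.5 units.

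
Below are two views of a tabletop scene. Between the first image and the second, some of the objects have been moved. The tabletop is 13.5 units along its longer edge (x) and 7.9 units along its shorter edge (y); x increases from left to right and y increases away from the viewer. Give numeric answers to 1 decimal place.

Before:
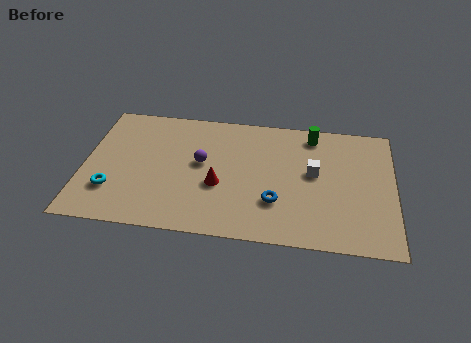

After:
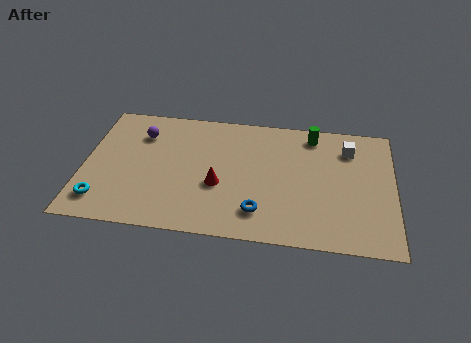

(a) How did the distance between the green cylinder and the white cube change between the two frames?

-0.7

Before: roughly 2.4 units apart; after: 1.7. That's 0.7 units closer together.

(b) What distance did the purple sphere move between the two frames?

3.1

The purple sphere was near (5.1, 4.4) before and (2.4, 5.9) after, so it travelled √(2.7² + 1.5²) ≈ 3.1 units.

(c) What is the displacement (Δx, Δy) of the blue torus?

(-0.7, -0.7)

From the two frames, the blue torus sits at roughly (8.4, 2.4) before and (7.7, 1.7) after.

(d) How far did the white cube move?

2.3

The white cube moved from about (10.0, 4.4) to (11.5, 6.1), a distance of √(1.5² + 1.7²) ≈ 2.3.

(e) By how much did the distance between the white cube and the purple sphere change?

+4.2

The distance was about 4.9 in the first image and 9.1 in the second, so they moved 4.2 units further apart.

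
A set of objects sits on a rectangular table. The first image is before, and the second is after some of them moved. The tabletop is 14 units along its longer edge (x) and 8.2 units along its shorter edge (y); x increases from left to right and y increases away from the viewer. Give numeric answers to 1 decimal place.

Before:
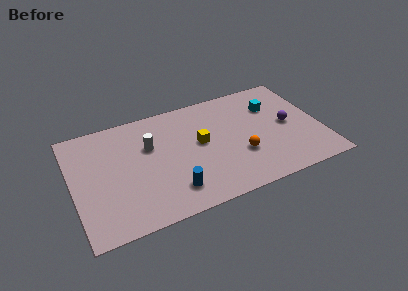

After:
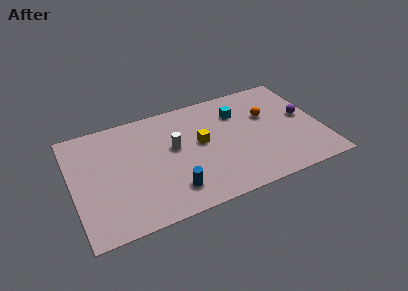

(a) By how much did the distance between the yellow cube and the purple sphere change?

+0.9

Before: roughly 5.0 units apart; after: 5.9. That's 0.9 units further apart.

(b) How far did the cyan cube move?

2.0

The cyan cube was near (11.5, 5.8) before and (9.5, 6.0) after, so it travelled √(2.0² + 0.2²) ≈ 2.0 units.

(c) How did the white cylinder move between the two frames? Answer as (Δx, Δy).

(1.3, -0.6)

From the two frames, the white cylinder sits at roughly (4.4, 5.3) before and (5.7, 4.7) after.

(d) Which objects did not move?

the blue cylinder and the yellow cube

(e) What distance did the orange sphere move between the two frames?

3.0

The orange sphere was near (9.3, 2.8) before and (11.1, 5.2) after, so it travelled √(1.8² + 2.4²) ≈ 3.0 units.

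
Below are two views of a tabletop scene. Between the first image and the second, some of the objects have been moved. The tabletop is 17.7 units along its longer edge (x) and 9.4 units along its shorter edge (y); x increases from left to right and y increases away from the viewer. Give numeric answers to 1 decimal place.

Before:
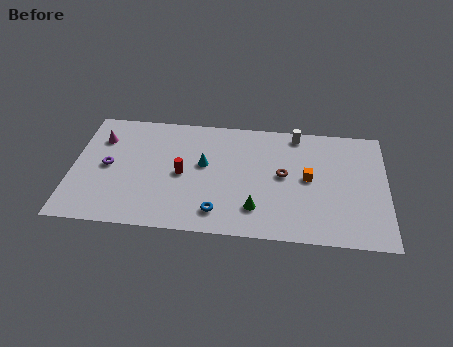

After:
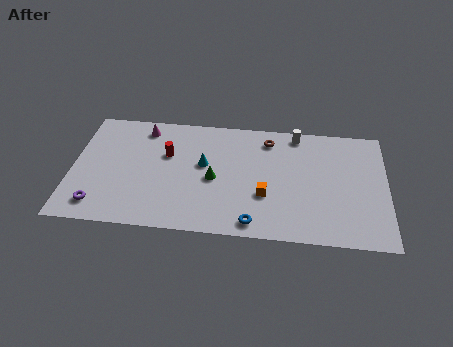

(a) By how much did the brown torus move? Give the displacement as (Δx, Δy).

(-0.9, 2.8)

The brown torus was at about (11.9, 5.0) and moved to about (11.0, 7.8).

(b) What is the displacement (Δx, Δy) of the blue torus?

(2.0, -0.6)

From the two frames, the blue torus sits at roughly (8.3, 1.7) before and (10.3, 1.1) after.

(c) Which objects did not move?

the cyan cone and the white cylinder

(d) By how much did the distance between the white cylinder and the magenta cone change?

-2.5

They were about 11.2 units apart before and 8.7 after — 2.5 units closer together.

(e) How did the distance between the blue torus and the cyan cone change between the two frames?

+1.4

The distance was about 3.8 in the first image and 5.2 in the second, so they moved 1.4 units further apart.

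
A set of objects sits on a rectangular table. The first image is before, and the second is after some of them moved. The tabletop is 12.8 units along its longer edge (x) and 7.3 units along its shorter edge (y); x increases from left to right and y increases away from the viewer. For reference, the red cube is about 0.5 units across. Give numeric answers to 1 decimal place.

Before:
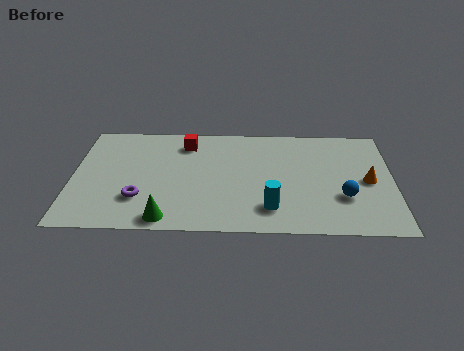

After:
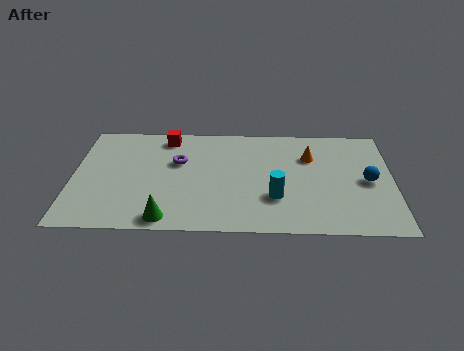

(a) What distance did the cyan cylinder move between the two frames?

0.7

From (7.9, 1.6) to (8.1, 2.3), the cyan cylinder covered √(0.2² + 0.7²) ≈ 0.7 units.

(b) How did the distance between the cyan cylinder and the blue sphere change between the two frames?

+0.9

The distance was about 3.0 in the first image and 3.9 in the second, so they moved 0.9 units further apart.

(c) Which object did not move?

the green cone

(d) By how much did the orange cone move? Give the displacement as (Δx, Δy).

(-2.3, 1.6)

The orange cone was at about (11.8, 3.5) and moved to about (9.5, 5.1).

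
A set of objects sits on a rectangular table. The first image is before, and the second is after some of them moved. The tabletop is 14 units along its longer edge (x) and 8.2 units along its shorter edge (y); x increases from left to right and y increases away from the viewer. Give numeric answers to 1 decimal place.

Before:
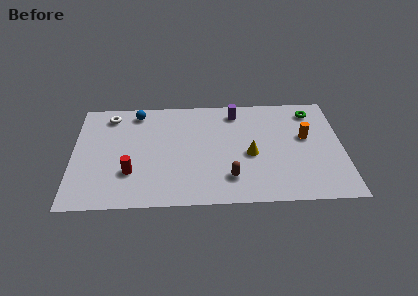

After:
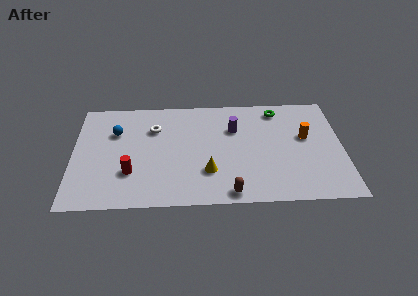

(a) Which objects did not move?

the red cylinder and the orange cylinder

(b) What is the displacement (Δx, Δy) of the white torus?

(2.3, -1.1)

The white torus was at about (1.9, 6.9) and moved to about (4.2, 5.8).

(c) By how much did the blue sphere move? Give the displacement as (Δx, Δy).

(-1.1, -1.5)

The blue sphere was at about (3.3, 7.1) and moved to about (2.2, 5.6).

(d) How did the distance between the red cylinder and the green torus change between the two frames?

-1.5

They were about 10.4 units apart before and 8.9 after — 1.5 units closer together.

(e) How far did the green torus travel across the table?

1.8

From (12.5, 6.8) to (10.7, 7.0), the green torus covered √(1.8² + 0.2²) ≈ 1.8 units.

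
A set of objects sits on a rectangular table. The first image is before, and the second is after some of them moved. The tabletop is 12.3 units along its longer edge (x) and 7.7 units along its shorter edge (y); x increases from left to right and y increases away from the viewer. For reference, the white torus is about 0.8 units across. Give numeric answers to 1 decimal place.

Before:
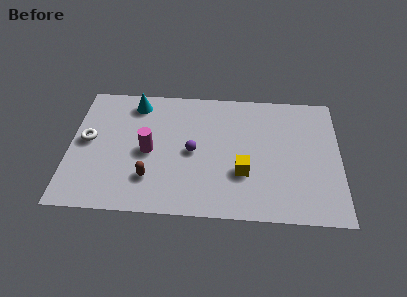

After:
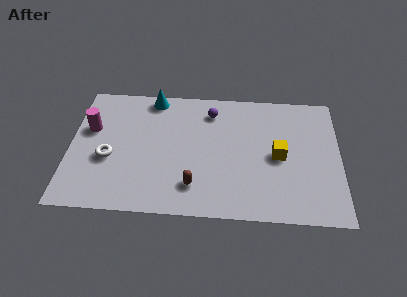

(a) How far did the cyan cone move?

0.9

The cyan cone moved from about (2.9, 6.5) to (3.7, 6.9), a distance of √(0.8² + 0.4²) ≈ 0.9.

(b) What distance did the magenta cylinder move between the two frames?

3.0

From (3.6, 3.6) to (0.9, 4.8), the magenta cylinder covered √(2.7² + 1.2²) ≈ 3.0 units.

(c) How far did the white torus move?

1.4

The white torus was near (0.8, 4.1) before and (1.8, 3.1) after, so it travelled √(1.0² + 1.0²) ≈ 1.4 units.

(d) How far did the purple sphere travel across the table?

2.6

The purple sphere moved from about (5.6, 3.7) to (6.4, 6.2), a distance of √(0.8² + 2.5²) ≈ 2.6.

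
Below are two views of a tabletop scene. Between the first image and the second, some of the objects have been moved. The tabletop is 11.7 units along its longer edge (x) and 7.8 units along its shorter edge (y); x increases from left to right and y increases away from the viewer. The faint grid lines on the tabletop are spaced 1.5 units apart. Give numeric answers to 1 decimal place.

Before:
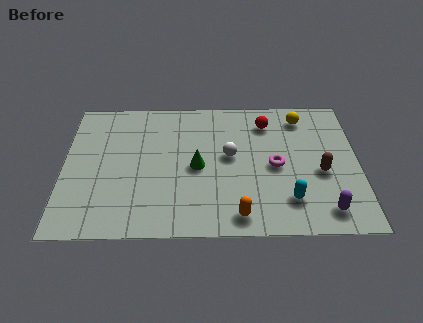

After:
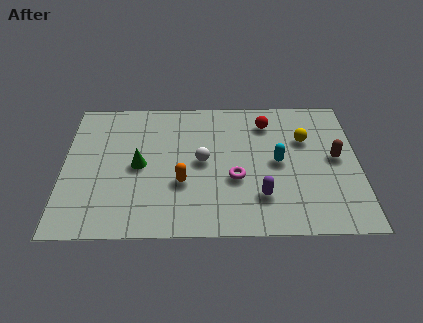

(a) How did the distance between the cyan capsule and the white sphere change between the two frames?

-0.4

They were about 3.4 units apart before and 3.0 after — 0.4 units closer together.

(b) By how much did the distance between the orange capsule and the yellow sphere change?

-0.6

The distance was about 6.1 in the first image and 5.5 in the second, so they moved 0.6 units closer together.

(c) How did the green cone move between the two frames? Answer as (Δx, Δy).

(-2.3, 0.1)

The green cone was at about (5.3, 3.7) and moved to about (3.0, 3.8).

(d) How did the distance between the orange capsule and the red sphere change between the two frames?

-0.5

They were about 5.3 units apart before and 4.8 after — 0.5 units closer together.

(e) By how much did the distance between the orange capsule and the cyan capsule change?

+1.8

Before: roughly 2.2 units apart; after: 4.0. That's 1.8 units further apart.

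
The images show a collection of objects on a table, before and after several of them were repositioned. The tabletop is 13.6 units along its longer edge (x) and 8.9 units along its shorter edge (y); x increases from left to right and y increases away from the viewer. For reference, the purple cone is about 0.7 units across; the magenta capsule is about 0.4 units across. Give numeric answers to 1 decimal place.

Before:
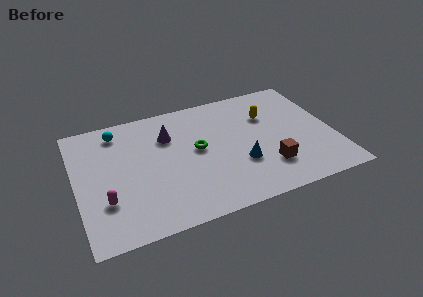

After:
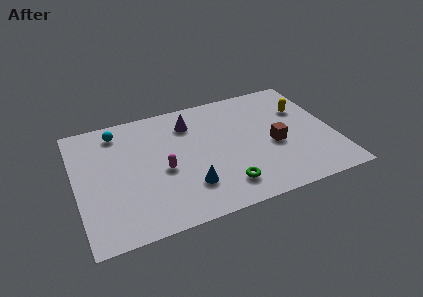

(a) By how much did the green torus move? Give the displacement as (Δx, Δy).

(1.1, -3.1)

The green torus was at about (6.4, 4.8) and moved to about (7.5, 1.7).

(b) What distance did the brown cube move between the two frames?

1.6

The brown cube moved from about (9.9, 2.3) to (10.4, 3.8), a distance of √(0.5² + 1.5²) ≈ 1.6.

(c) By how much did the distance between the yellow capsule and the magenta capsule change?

-1.5

Before: roughly 9.5 units apart; after: 8.0. That's 1.5 units closer together.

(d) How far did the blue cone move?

2.9

The blue cone moved from about (8.5, 3.0) to (5.7, 2.3), a distance of √(2.8² + 0.7²) ≈ 2.9.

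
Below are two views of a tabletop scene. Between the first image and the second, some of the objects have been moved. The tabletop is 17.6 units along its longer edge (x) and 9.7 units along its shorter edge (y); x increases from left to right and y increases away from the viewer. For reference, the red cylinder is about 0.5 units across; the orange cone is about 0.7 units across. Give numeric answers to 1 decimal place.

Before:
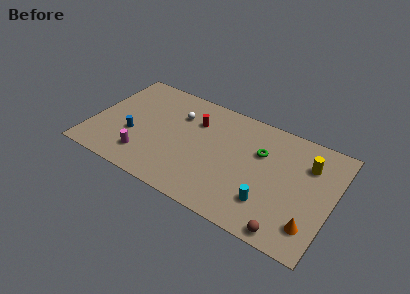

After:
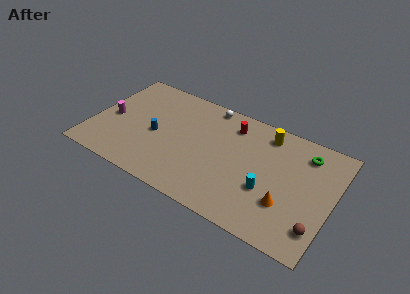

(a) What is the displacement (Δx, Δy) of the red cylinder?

(2.6, 0.9)

From the two frames, the red cylinder sits at roughly (7.3, 6.9) before and (9.9, 7.8) after.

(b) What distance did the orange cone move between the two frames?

2.1

The orange cone moved from about (16.4, 2.1) to (14.5, 3.0), a distance of √(1.9² + 0.9²) ≈ 2.1.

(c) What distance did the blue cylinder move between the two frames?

1.8

From (3.1, 3.6) to (4.7, 4.4), the blue cylinder covered √(1.6² + 0.8²) ≈ 1.8 units.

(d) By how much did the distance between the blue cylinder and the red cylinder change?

+0.9

Before: roughly 5.3 units apart; after: 6.2. That's 0.9 units further apart.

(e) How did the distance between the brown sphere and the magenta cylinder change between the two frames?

+4.9

Before: roughly 10.8 units apart; after: 15.7. That's 4.9 units further apart.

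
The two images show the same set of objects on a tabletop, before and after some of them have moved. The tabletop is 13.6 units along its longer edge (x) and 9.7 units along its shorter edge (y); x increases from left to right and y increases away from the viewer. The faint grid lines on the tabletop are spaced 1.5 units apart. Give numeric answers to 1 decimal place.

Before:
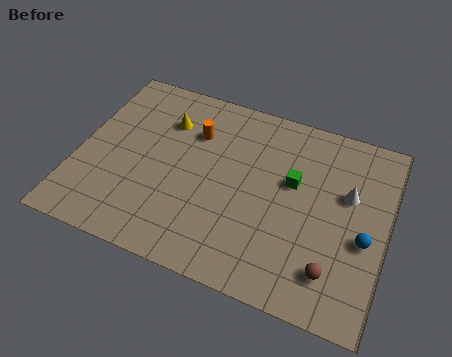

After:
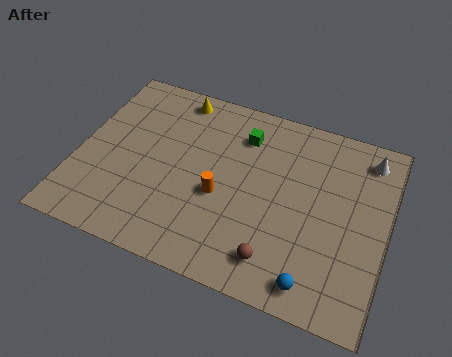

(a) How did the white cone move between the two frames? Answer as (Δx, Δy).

(0.7, 2.2)

From the two frames, the white cone sits at roughly (11.8, 6.0) before and (12.5, 8.2) after.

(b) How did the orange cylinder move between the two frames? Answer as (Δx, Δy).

(1.5, -2.9)

The orange cylinder started near (4.9, 6.9) and ended near (6.4, 4.0).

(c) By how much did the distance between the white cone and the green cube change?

+3.1

Before: roughly 2.4 units apart; after: 5.5. That's 3.1 units further apart.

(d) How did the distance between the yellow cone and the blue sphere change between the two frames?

+0.5

Before: roughly 9.6 units apart; after: 10.1. That's 0.5 units further apart.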